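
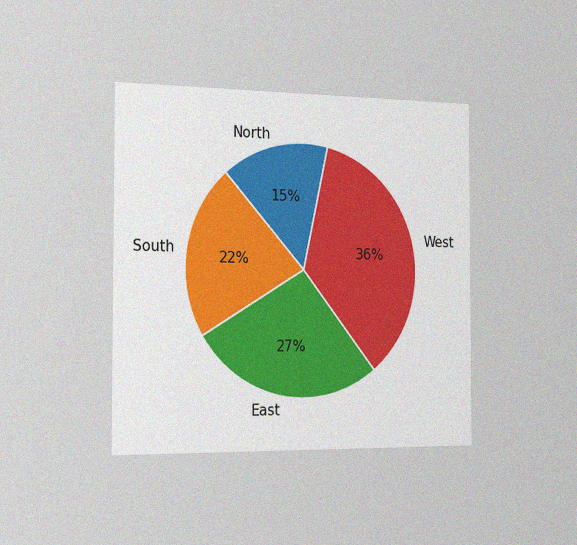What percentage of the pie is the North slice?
The chart is viewed slightly from the left, with some photo noise. The North slice takes up 15% of the pie.

15%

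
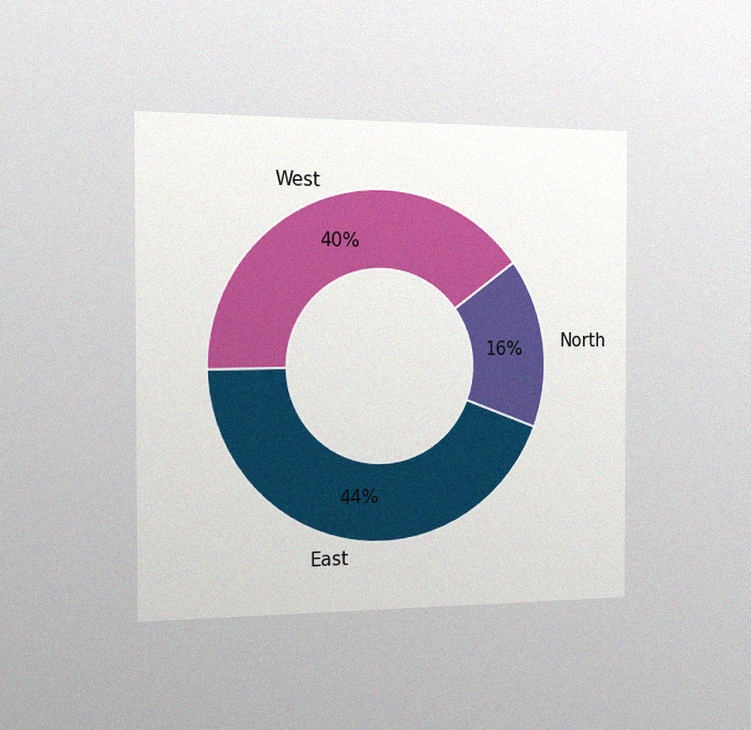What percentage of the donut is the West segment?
The chart is viewed slightly from the left, with some photo noise. The West segment takes up 40% of the ring.

40%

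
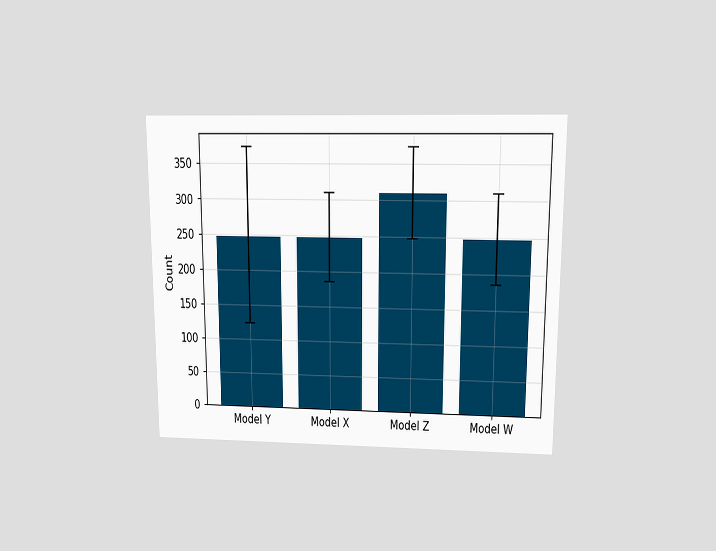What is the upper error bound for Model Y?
The chart is viewed slightly from above. The Model Y bar's upper whisker reaches 372.

372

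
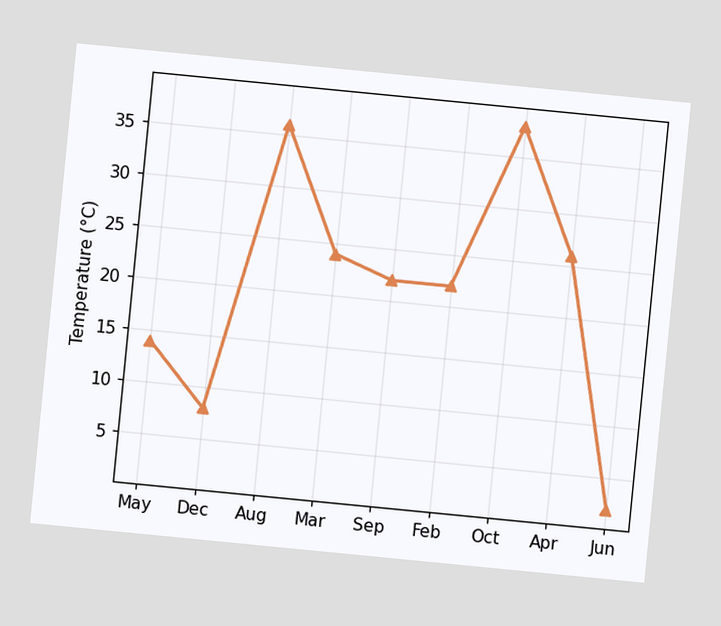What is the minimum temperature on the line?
2°C

The chart is tilted about 6° clockwise. The lowest point is at Jun, and reading across to the y-axis gives 2°C.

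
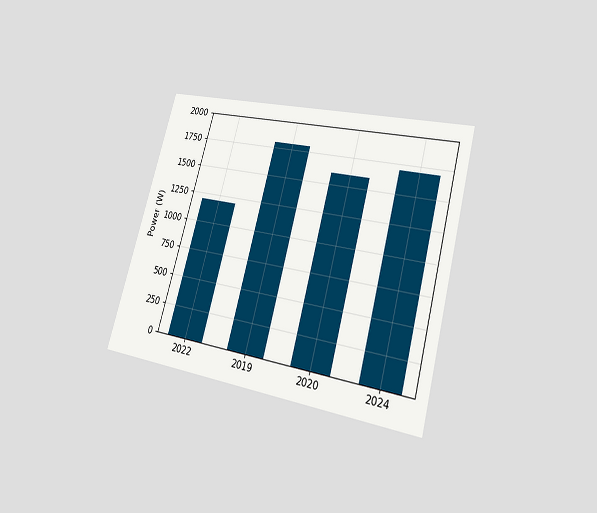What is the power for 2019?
1800W

The chart is tilted about 15° clockwise and viewed at a slight angle. Reading along the chart's y-axis, the 2019 bar reaches 1800W.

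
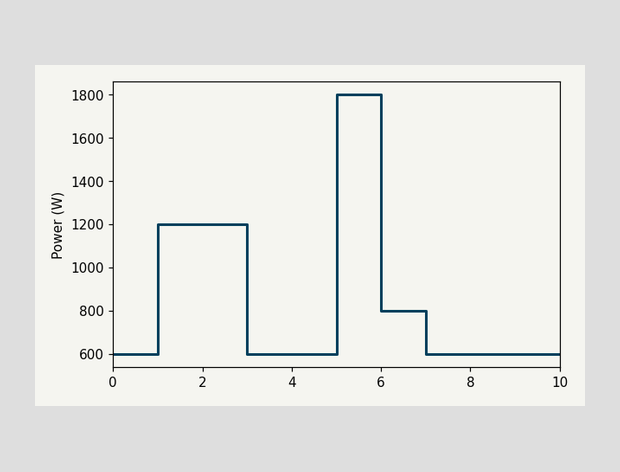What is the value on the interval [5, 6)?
On [5, 6) the step sits at 1800W.

1800W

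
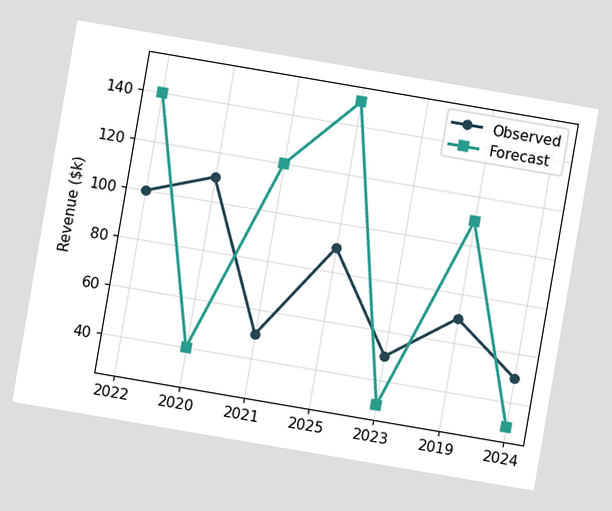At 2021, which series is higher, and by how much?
Forecast, by $70k

The chart is tilted about 10° clockwise. At 2021, Forecast sits above the other line by $70k.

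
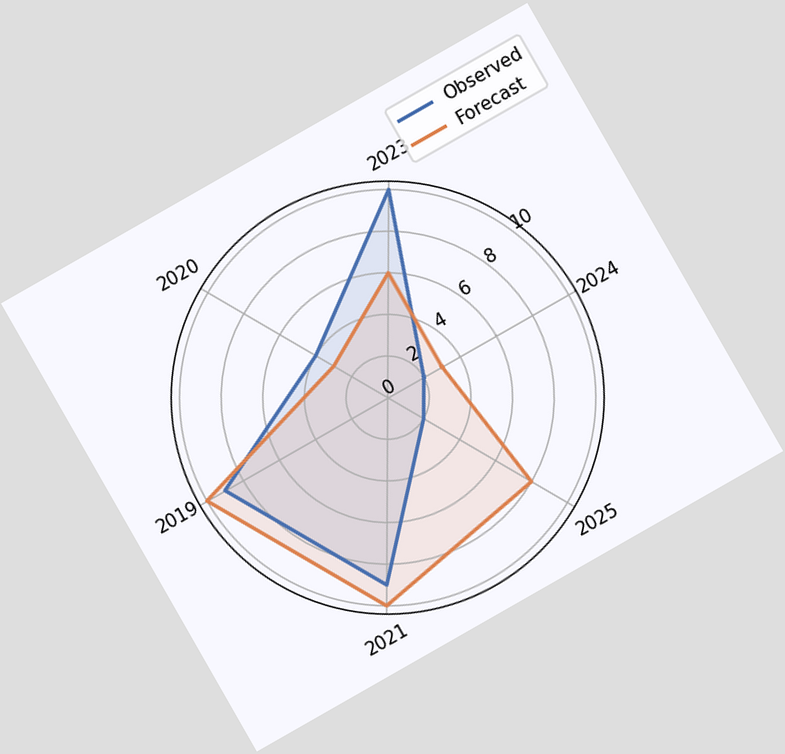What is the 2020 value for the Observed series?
The chart is tilted about 30° counter-clockwise. On the 2020 axis, Observed reaches 4.

4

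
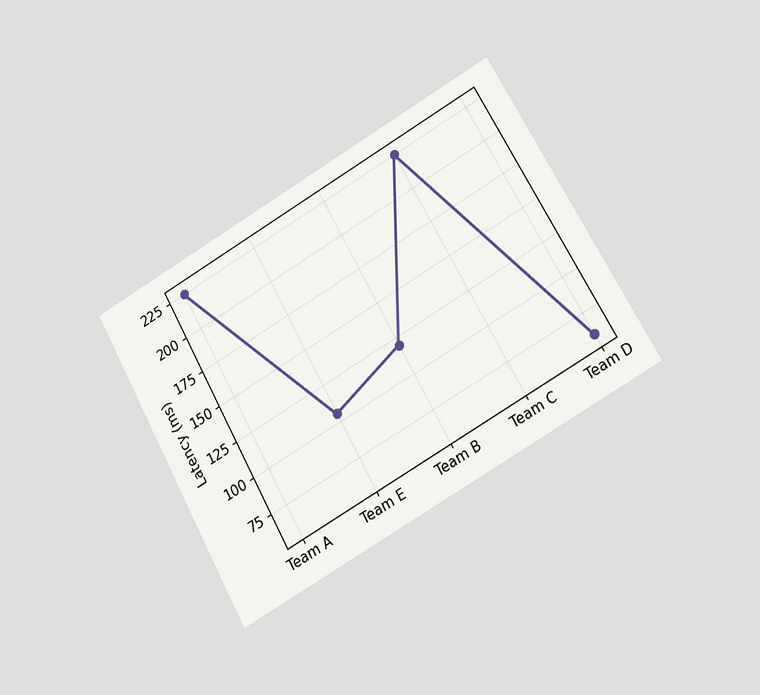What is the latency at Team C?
225ms

The chart is tilted about 29° counter-clockwise and viewed at a slight angle. At Team C, the line is at 225ms.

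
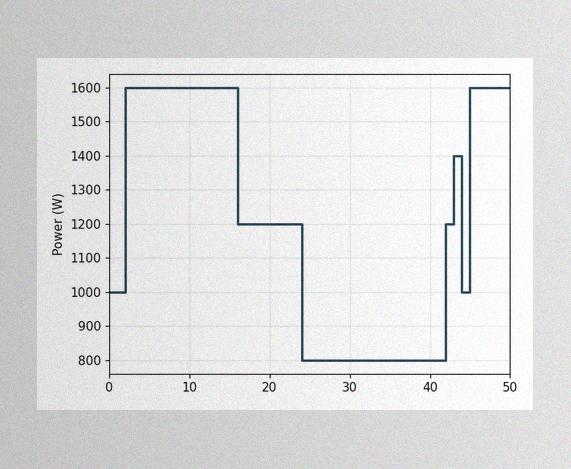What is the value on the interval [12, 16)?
1600W

The image has some photo noise and uneven lighting. On [12, 16) the step sits at 1600W.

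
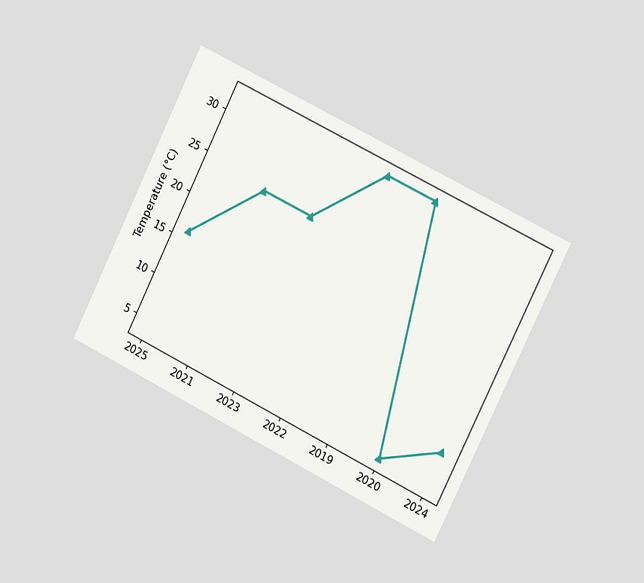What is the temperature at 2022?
32°C

The chart is tilted about 26° clockwise and viewed slightly from the right. At 2022, the line is at 32°C.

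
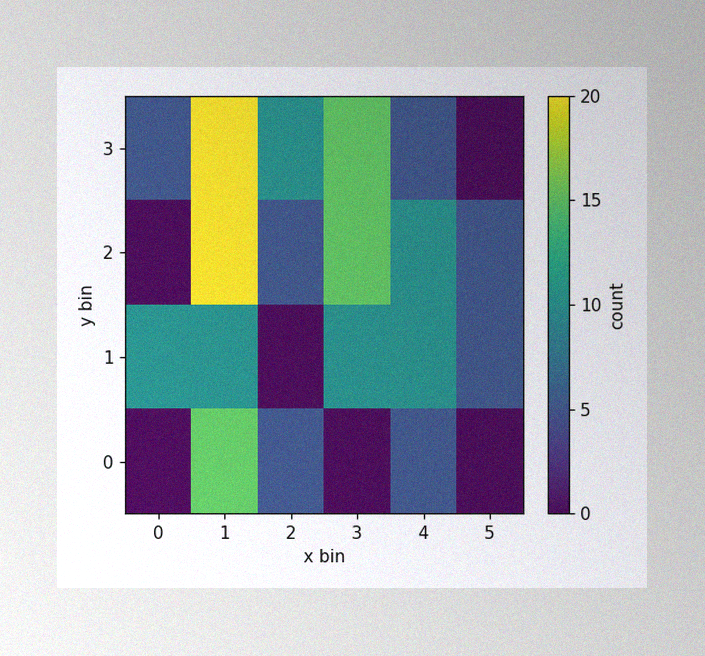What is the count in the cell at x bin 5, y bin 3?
0

The image has some photo noise and uneven lighting. Matching the cell (5, 3) against the colorbar gives 0.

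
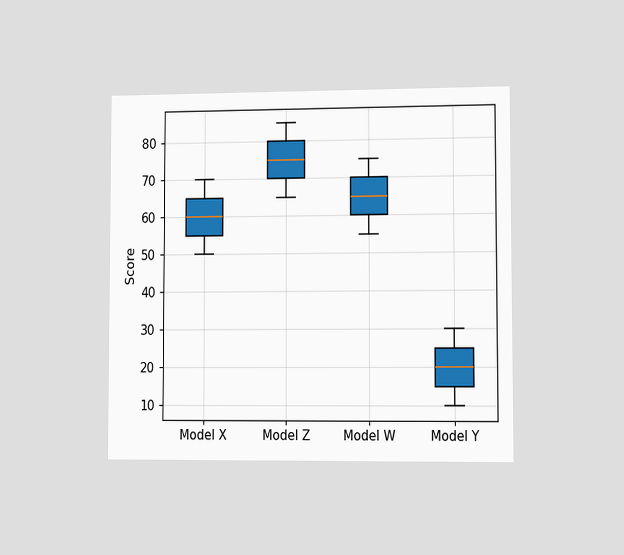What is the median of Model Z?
75

The chart is viewed slightly from the right. The median line in the Model Z box sits at 75.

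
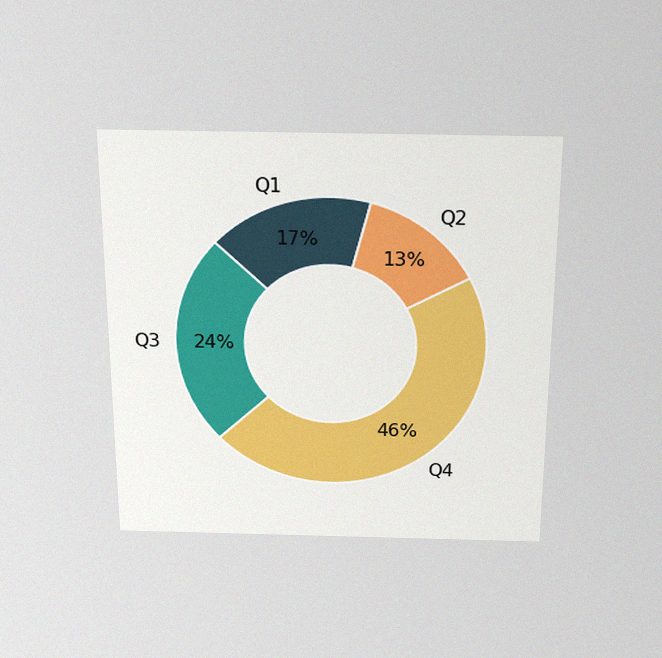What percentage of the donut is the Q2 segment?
The chart is viewed slightly from above, with some photo noise. The Q2 segment takes up 13% of the ring.

13%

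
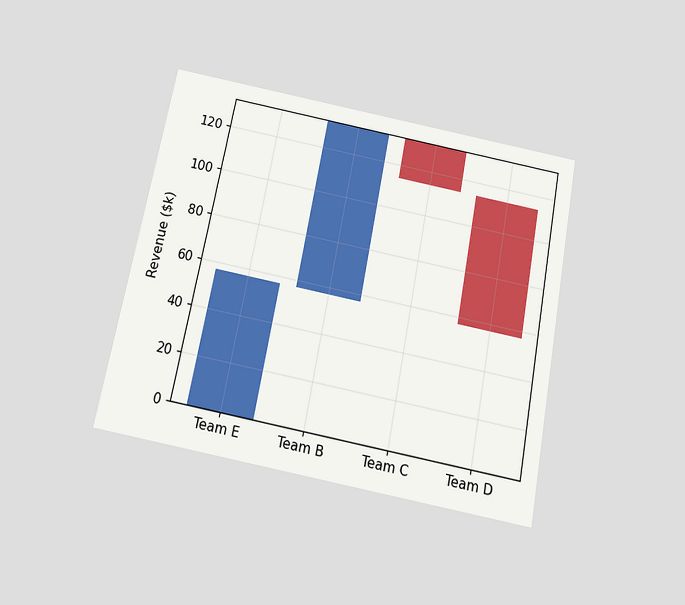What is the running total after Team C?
$114k

The chart is tilted about 11° clockwise and viewed slightly from below. After Team C the running total reaches $114k.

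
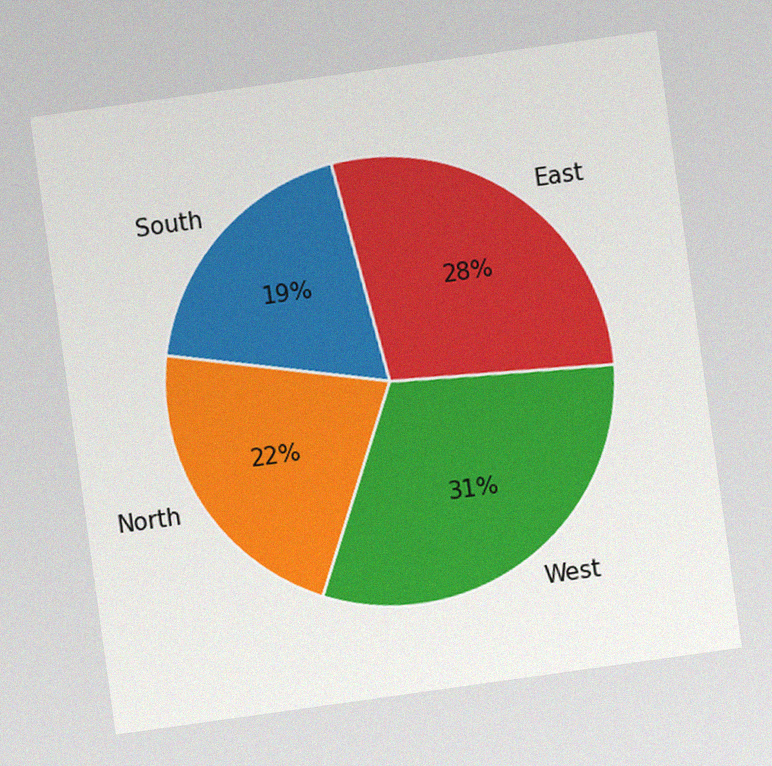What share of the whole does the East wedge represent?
28%

The chart is tilted about 8° counter-clockwise, with some photo noise. The East slice takes up 28% of the pie.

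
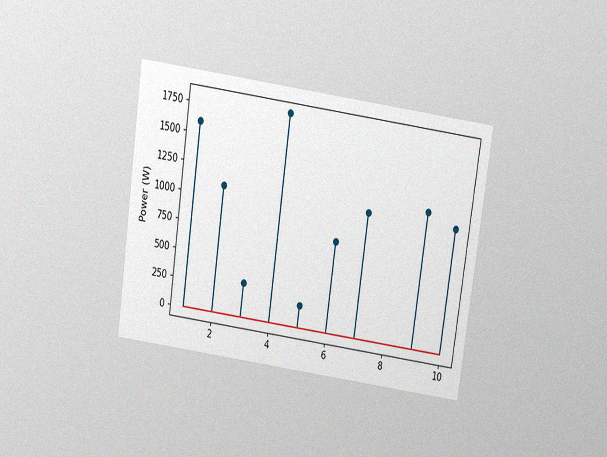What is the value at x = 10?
1100W

The chart is tilted about 8° clockwise and viewed slightly from above, with some photo noise. The stem at x=10 reaches 1100W.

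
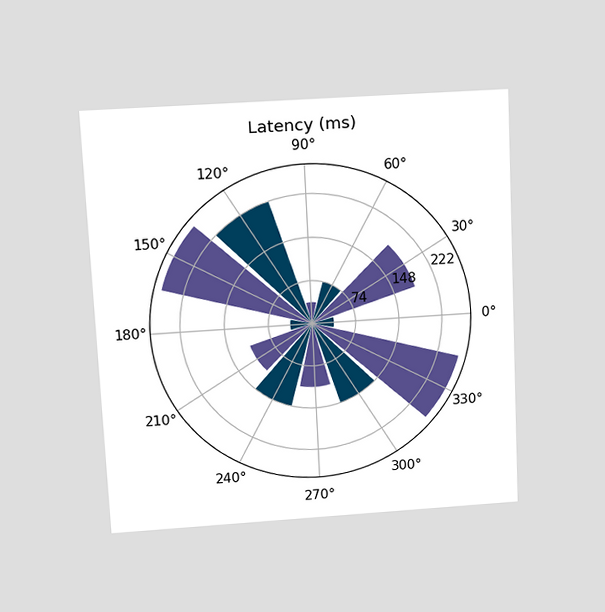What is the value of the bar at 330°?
259ms

The chart is tilted about 3° counter-clockwise and viewed slightly from above. The bar at 330° reaches 259ms on the radial axis.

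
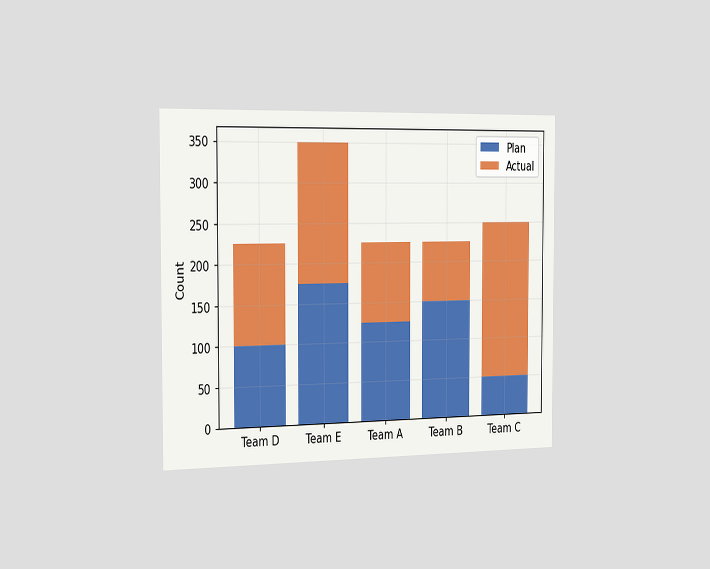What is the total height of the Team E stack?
The chart is viewed slightly from the left. The Team E stack's top reaches 350 on the y-axis.

350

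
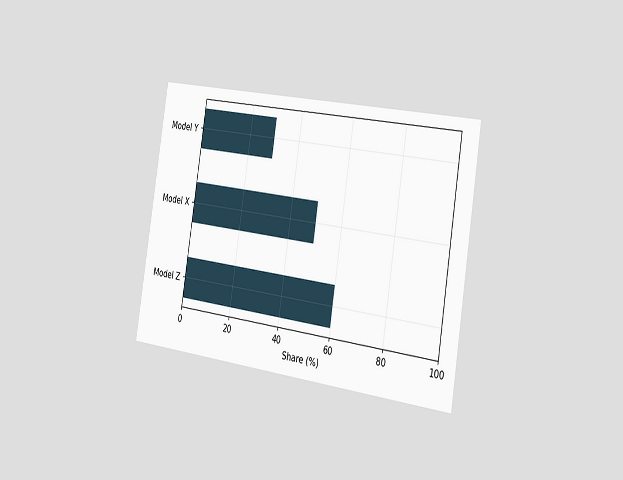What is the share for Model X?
50%

The chart is tilted about 9° clockwise and viewed slightly from the right. Reading along the chart's x-axis, the Model X bar reaches 50%.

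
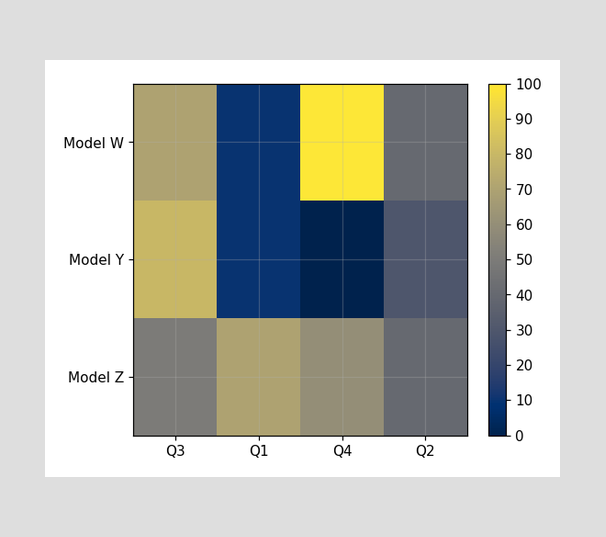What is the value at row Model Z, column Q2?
Matching cell (Model Z, Q2) against the colorbar gives 40.

40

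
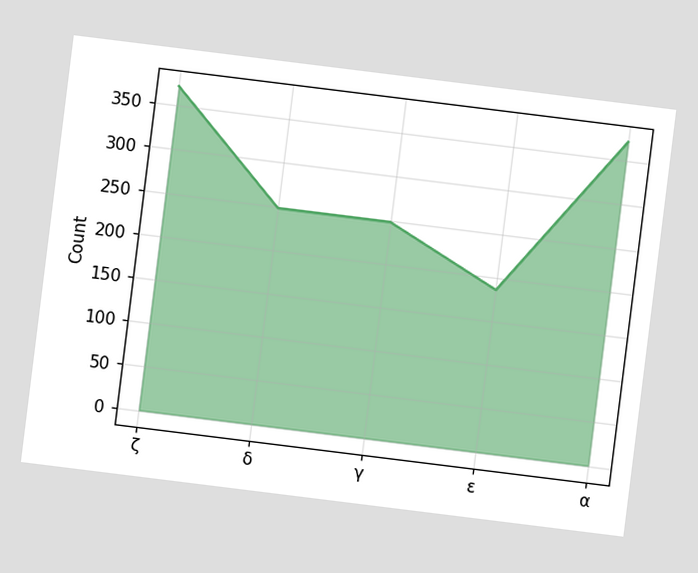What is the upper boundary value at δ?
248

The chart is tilted about 7° clockwise. At δ the upper boundary is at 248.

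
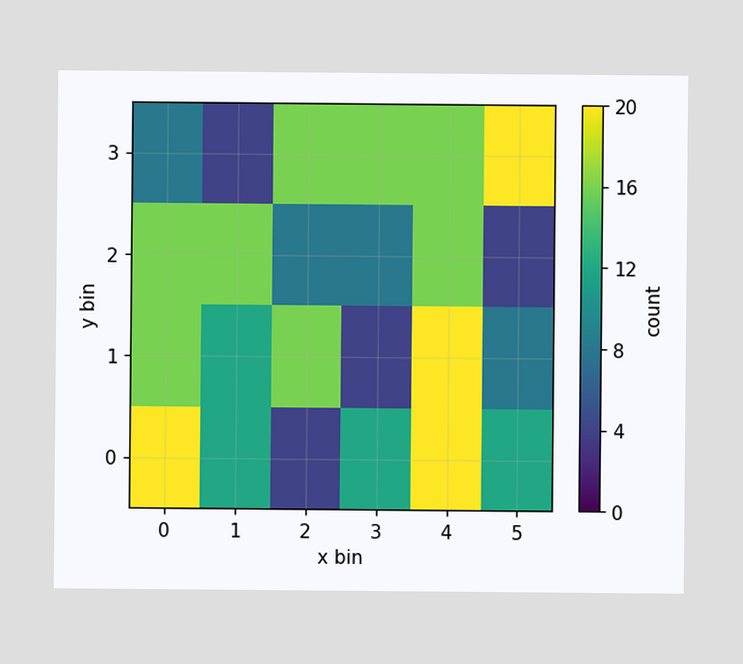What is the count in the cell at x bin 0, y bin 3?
Matching the cell (0, 3) against the colorbar gives 8.

8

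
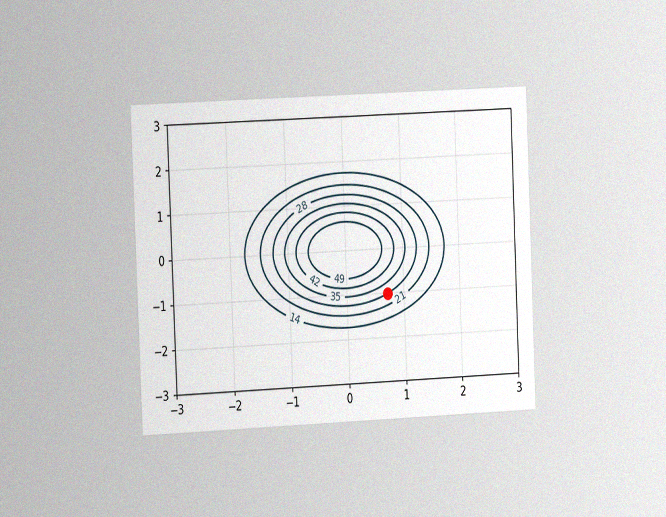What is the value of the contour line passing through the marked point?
28

The chart is tilted about 2° counter-clockwise and viewed slightly from the left, with some photo noise. The marked point sits on the contour labelled 28.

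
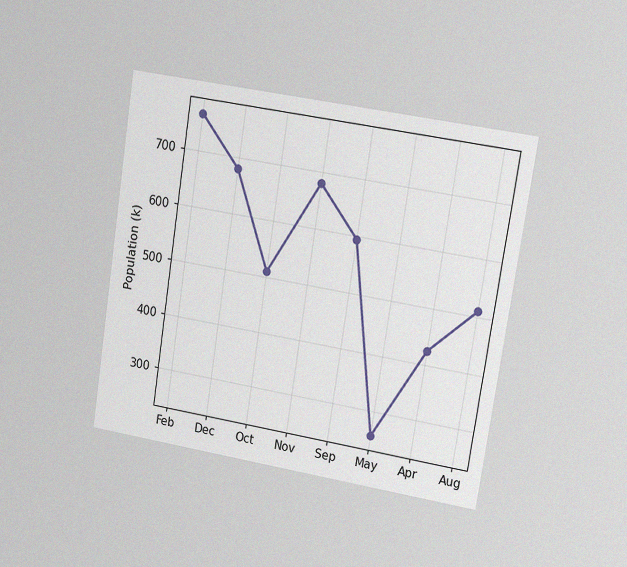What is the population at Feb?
765k

The chart is tilted about 9° clockwise and viewed at a slight angle, with some photo noise. At Feb, the line is at 765k.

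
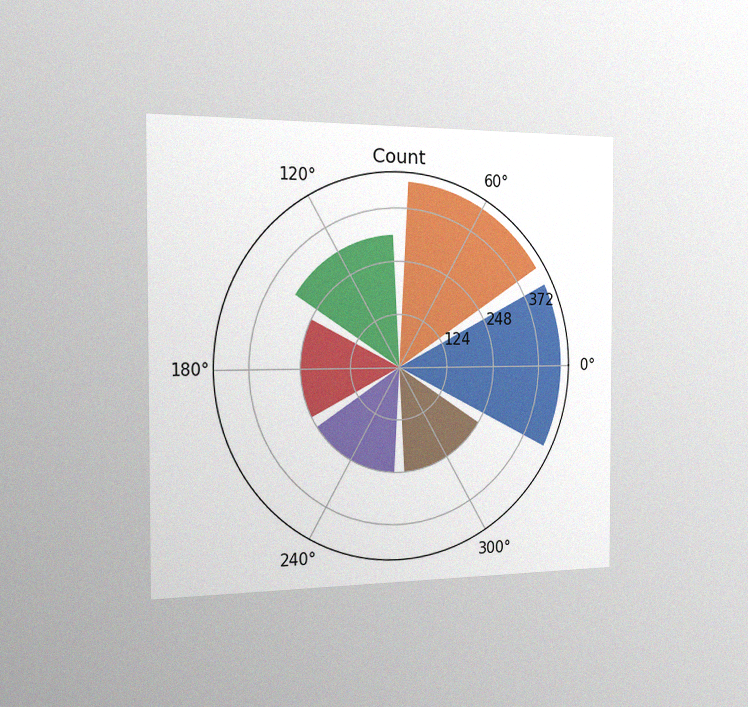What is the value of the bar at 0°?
The chart is viewed slightly from the left, with some photo noise. The bar at 0° reaches 434 on the radial axis.

434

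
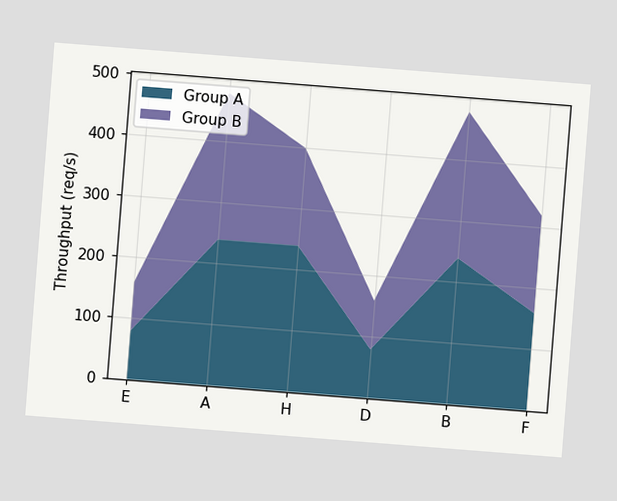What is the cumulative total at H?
400req/s

The chart is tilted about 4° clockwise. The stacked total at H reaches 400req/s.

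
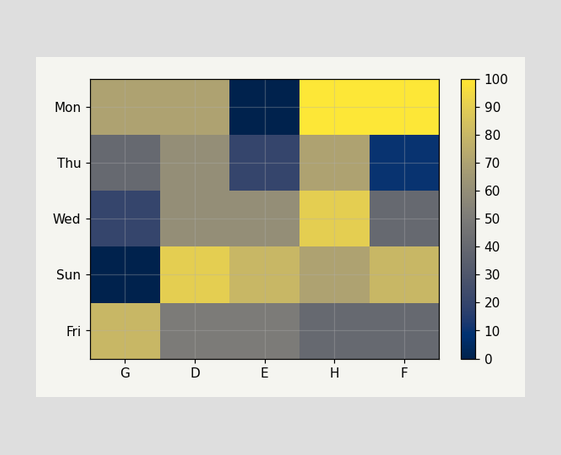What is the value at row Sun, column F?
Matching cell (Sun, F) against the colorbar gives 80.

80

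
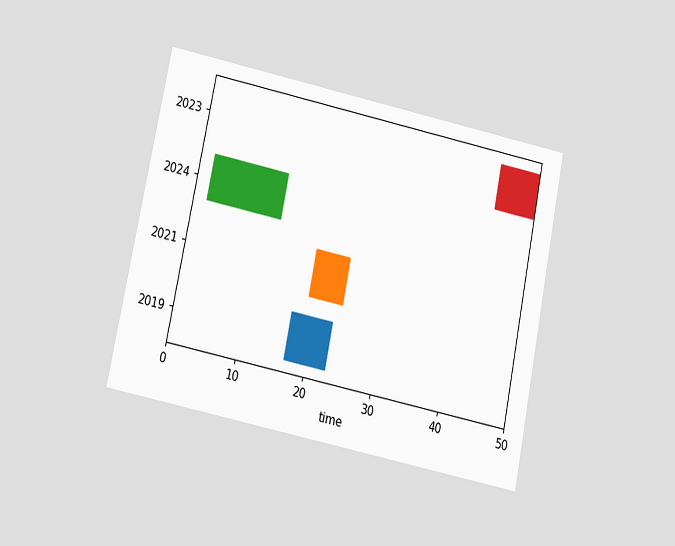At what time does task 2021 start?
The chart is tilted about 12° clockwise and viewed at a slight angle. The 2021 bar begins at t=19.

19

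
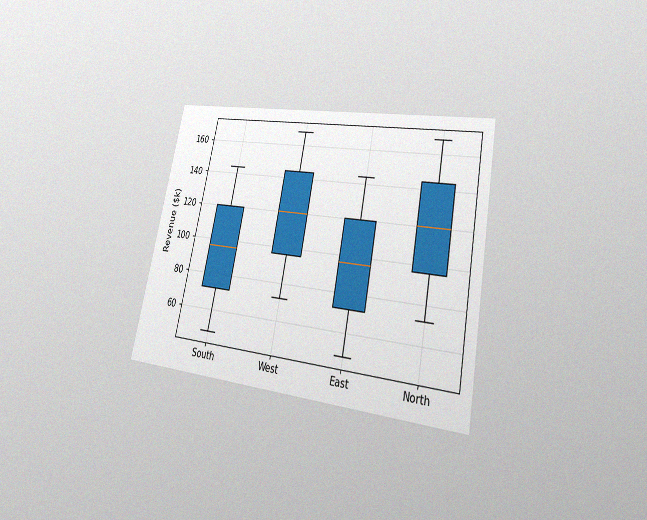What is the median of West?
$120k

The chart is tilted about 11° clockwise and viewed at a slight angle, with some photo noise. The median line in the West box sits at $120k.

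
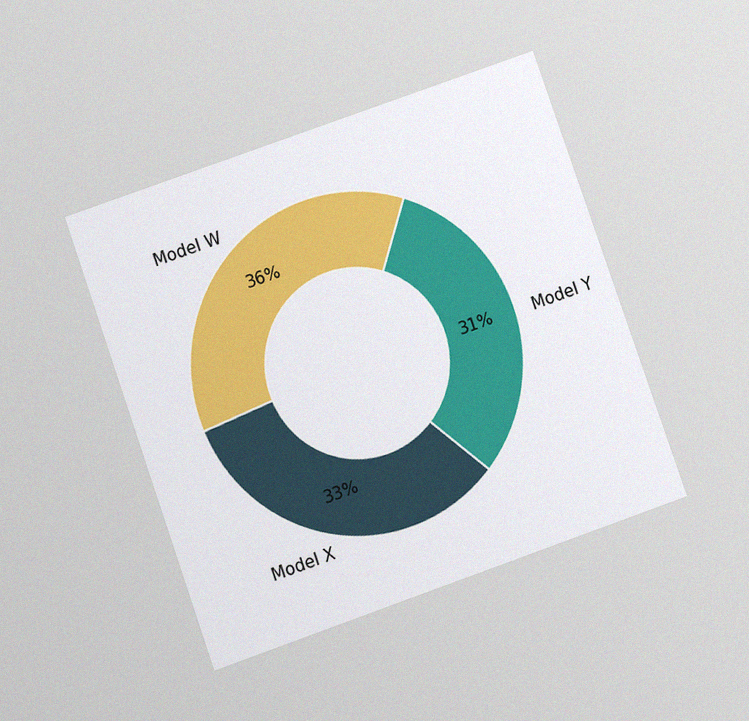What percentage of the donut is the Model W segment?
36%

The chart is tilted about 19° counter-clockwise and viewed slightly from below, with some photo noise. The Model W segment takes up 36% of the ring.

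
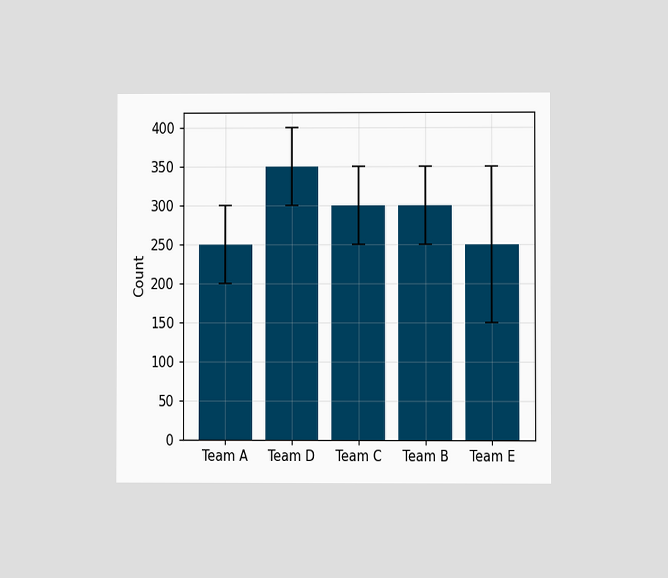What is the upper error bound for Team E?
350

The chart is viewed at a slight angle. The Team E bar's upper whisker reaches 350.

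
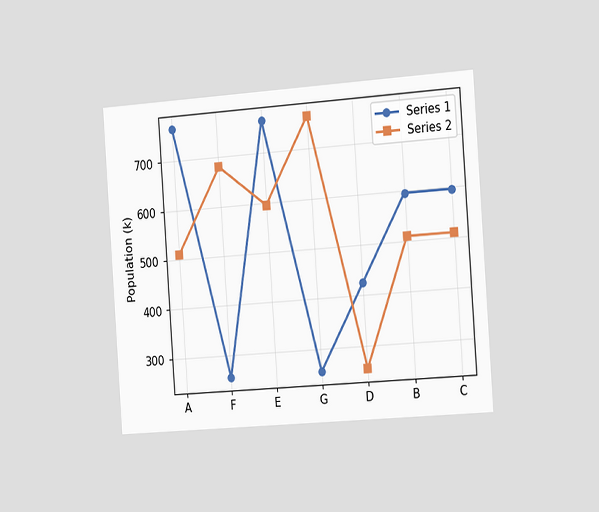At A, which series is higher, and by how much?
The chart is tilted about 4° counter-clockwise and viewed slightly from the right. At A, Series 1 sits above the other line by 255k.

Series 1, by 255k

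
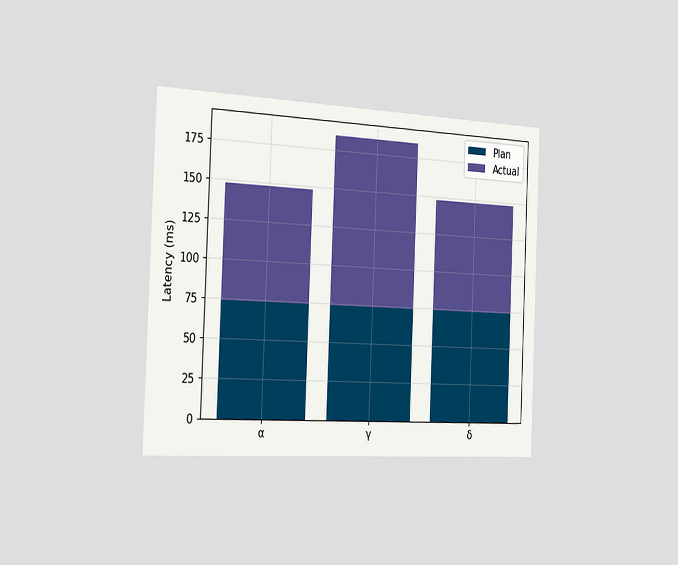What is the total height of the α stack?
148ms

The chart is tilted about 2° clockwise and viewed slightly from the left. The α stack's top reaches 148ms on the y-axis.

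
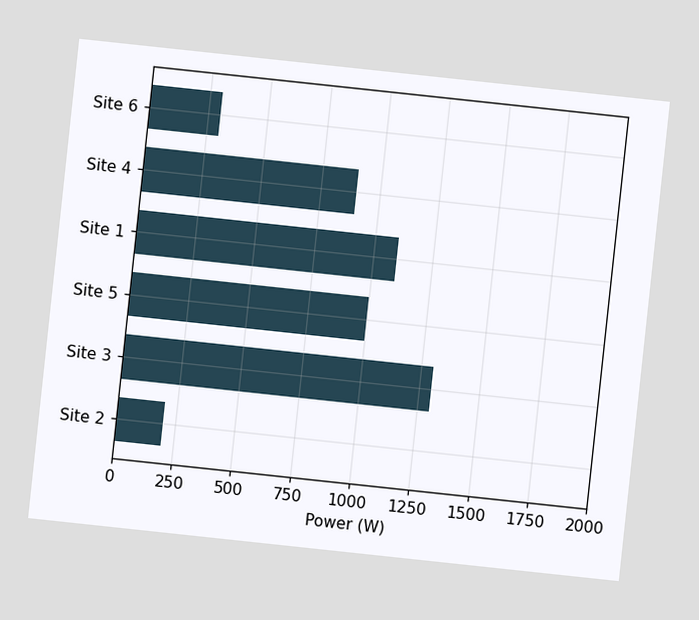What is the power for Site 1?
The chart is tilted about 6° clockwise. Reading along the chart's x-axis, the Site 1 bar reaches 1100W.

1100W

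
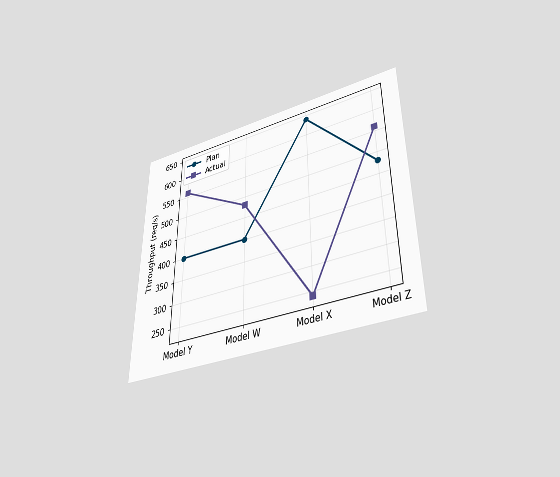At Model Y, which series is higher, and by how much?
Actual, by 160req/s

The chart is viewed slightly from below. At Model Y, Actual sits above the other line by 160req/s.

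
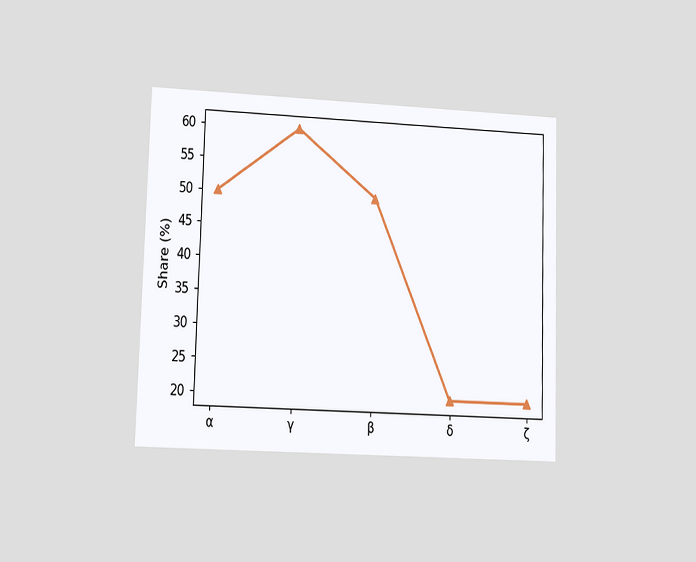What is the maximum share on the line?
The chart is viewed at a slight angle. The highest point is at γ, and reading across to the y-axis gives 60%.

60%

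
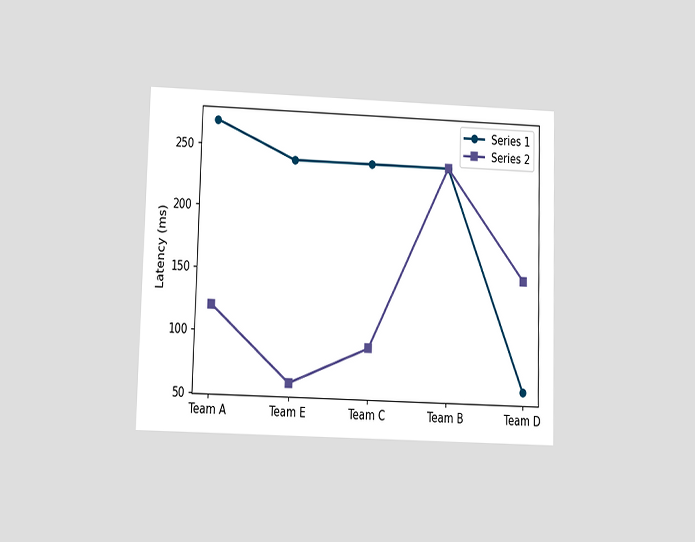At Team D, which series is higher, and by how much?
Series 2, by 90ms

The chart is viewed at a slight angle. At Team D, Series 2 sits above the other line by 90ms.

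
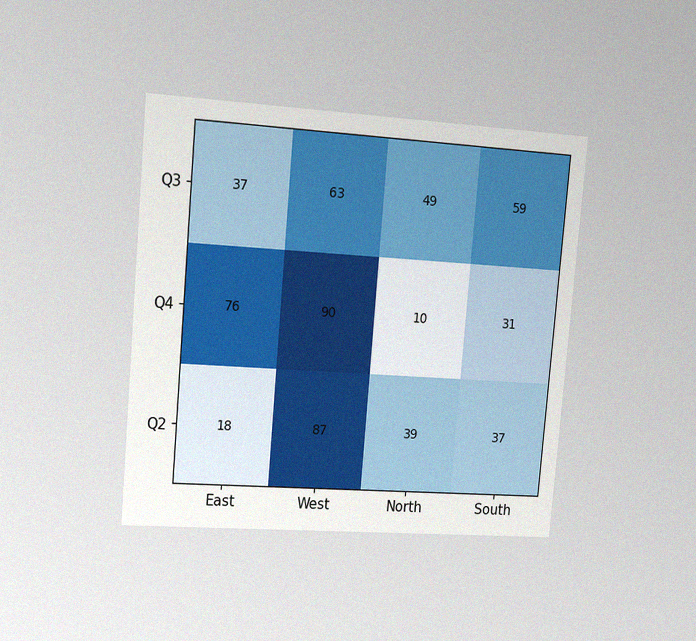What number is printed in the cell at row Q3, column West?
The chart is tilted about 5° clockwise and viewed slightly from the left, with some photo noise. The (Q3, West) cell reads 63.

63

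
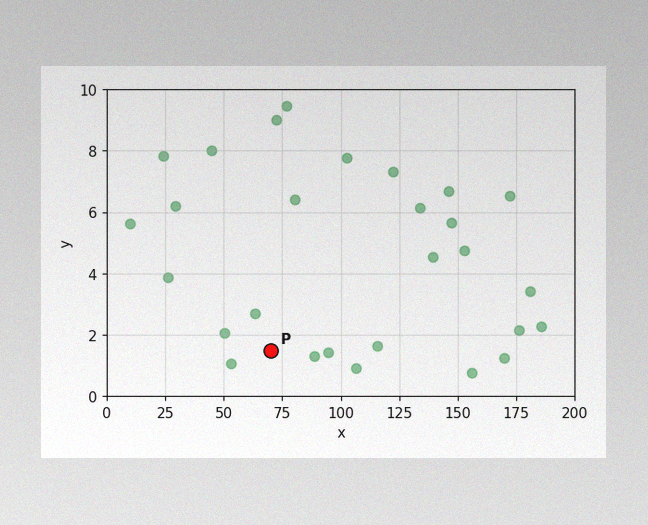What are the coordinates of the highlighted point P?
(70, 1.5)

The image has some photo noise and uneven lighting. Following the gridlines from P to each axis, P sits at (70, 1.5).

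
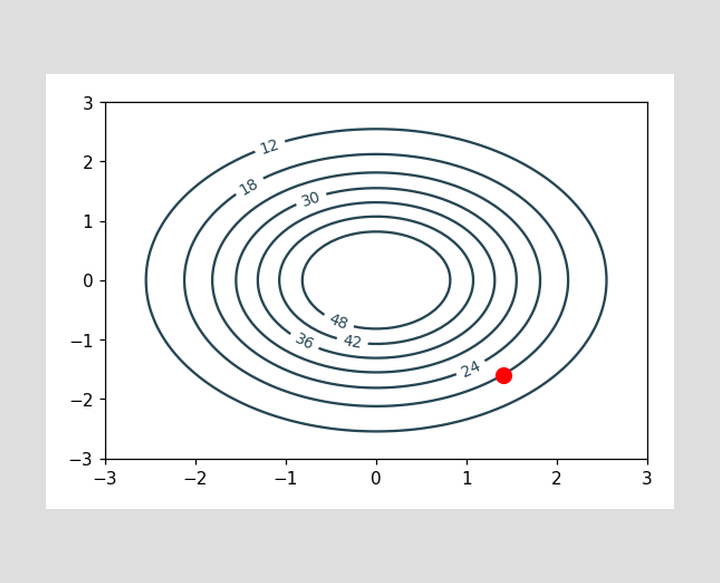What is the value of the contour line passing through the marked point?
18

The marked point sits on the contour labelled 18.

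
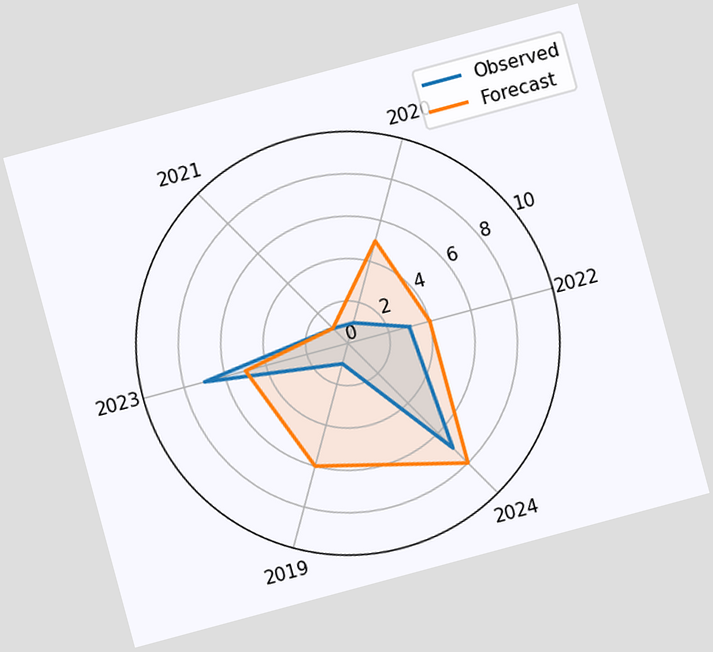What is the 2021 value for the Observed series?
1

The chart is tilted about 15° counter-clockwise. On the 2021 axis, Observed reaches 1.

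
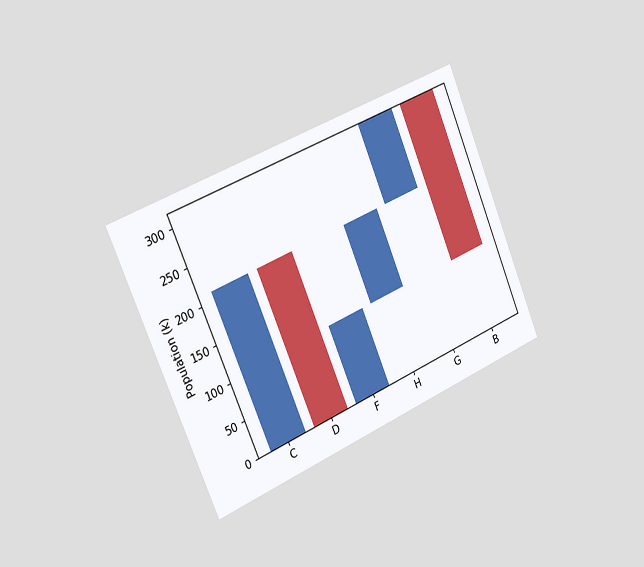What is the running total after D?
The chart is tilted about 23° counter-clockwise and viewed slightly from the left. After D the running total reaches 0k.

0k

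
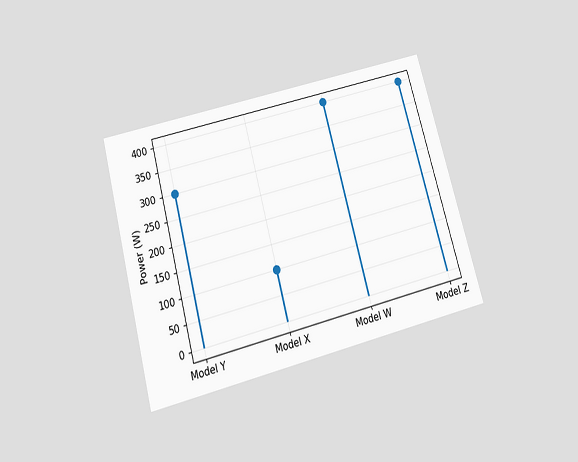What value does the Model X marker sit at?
The chart is tilted about 15° counter-clockwise and viewed slightly from below. The Model X marker sits at 100W.

100W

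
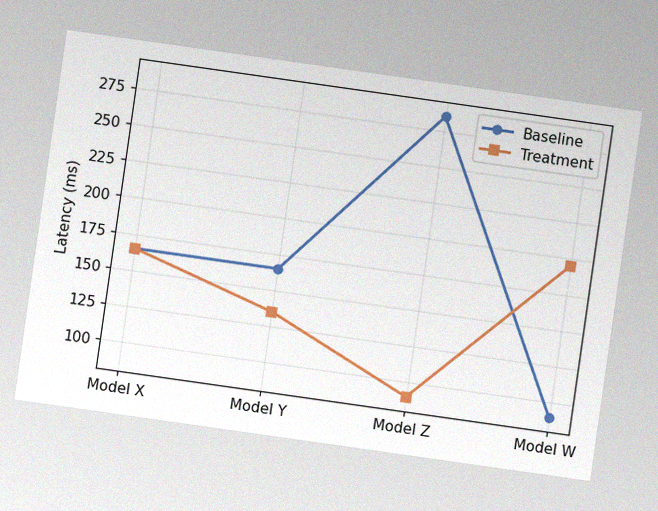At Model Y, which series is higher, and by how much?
The chart is tilted about 8° clockwise, with some photo noise. At Model Y, Baseline sits above the other line by 30ms.

Baseline, by 30ms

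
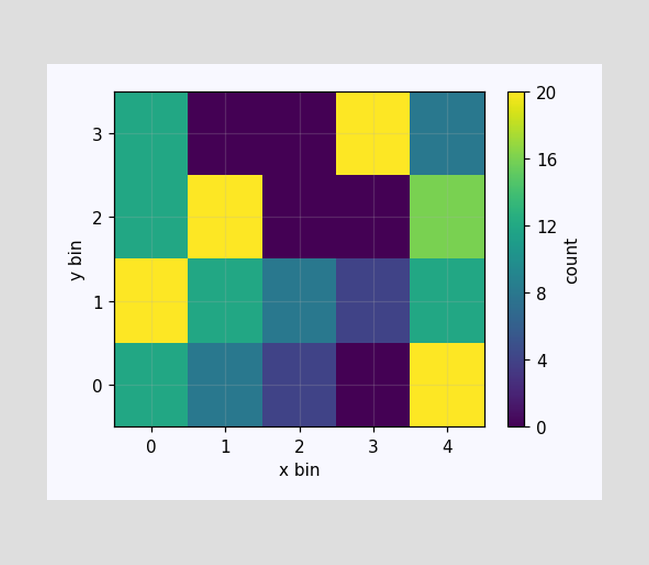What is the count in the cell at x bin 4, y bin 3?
Matching the cell (4, 3) against the colorbar gives 8.

8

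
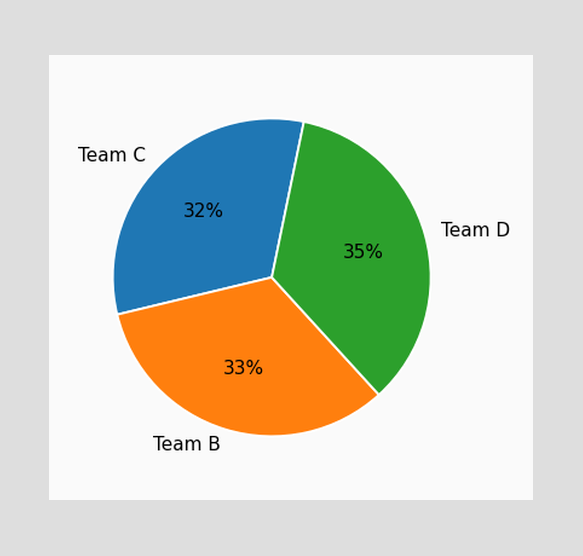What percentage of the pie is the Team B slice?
33%

The Team B slice takes up 33% of the pie.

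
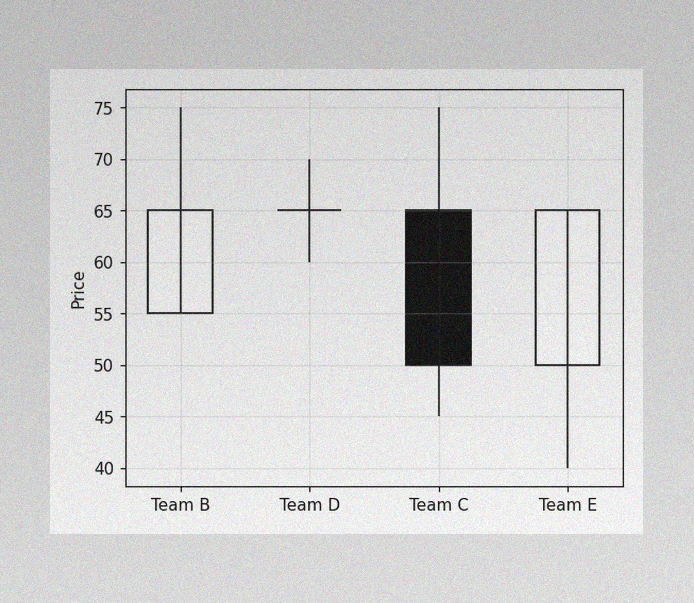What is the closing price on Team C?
The image has some photo noise and uneven lighting. The Team C candle closes at 50.

50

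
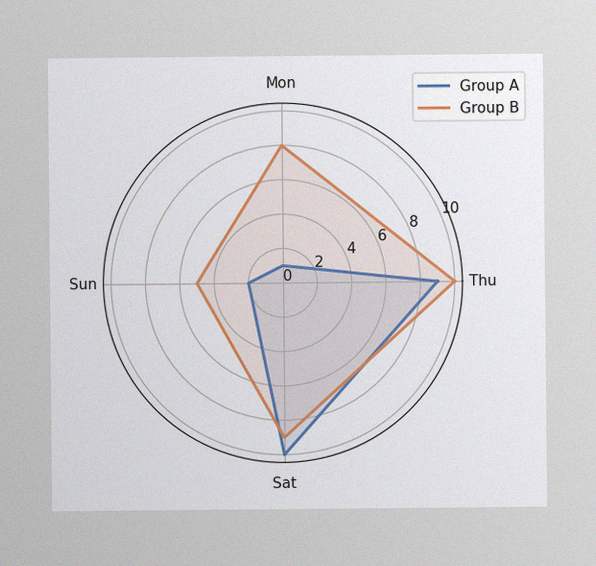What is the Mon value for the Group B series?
The image has some photo noise and uneven lighting. On the Mon axis, Group B reaches 8.

8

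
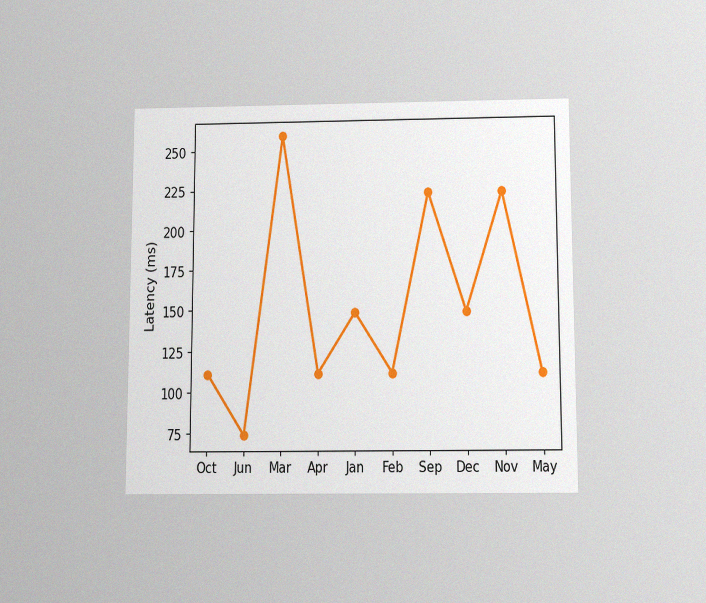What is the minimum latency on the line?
The chart is viewed slightly from below, with some photo noise. The lowest point is at Jun, and reading across to the y-axis gives 74ms.

74ms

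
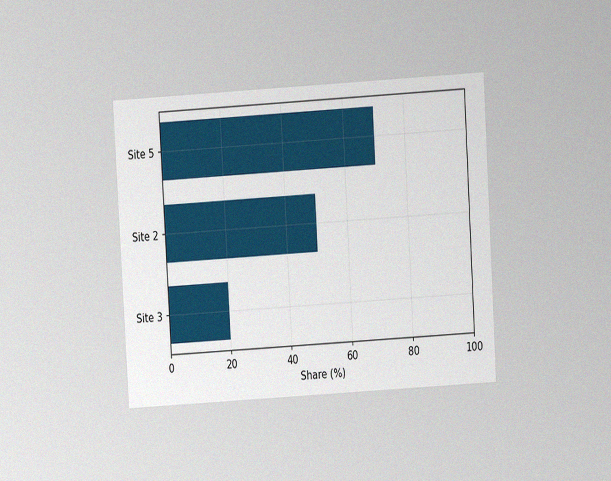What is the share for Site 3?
20%

The chart is tilted about 3° counter-clockwise and viewed at a slight angle, with some photo noise. Reading along the chart's x-axis, the Site 3 bar reaches 20%.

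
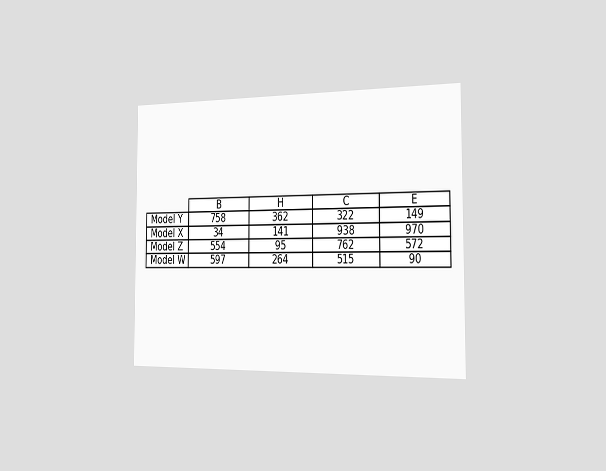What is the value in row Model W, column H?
264

The chart is viewed slightly from the right. The (Model W, H) cell reads 264.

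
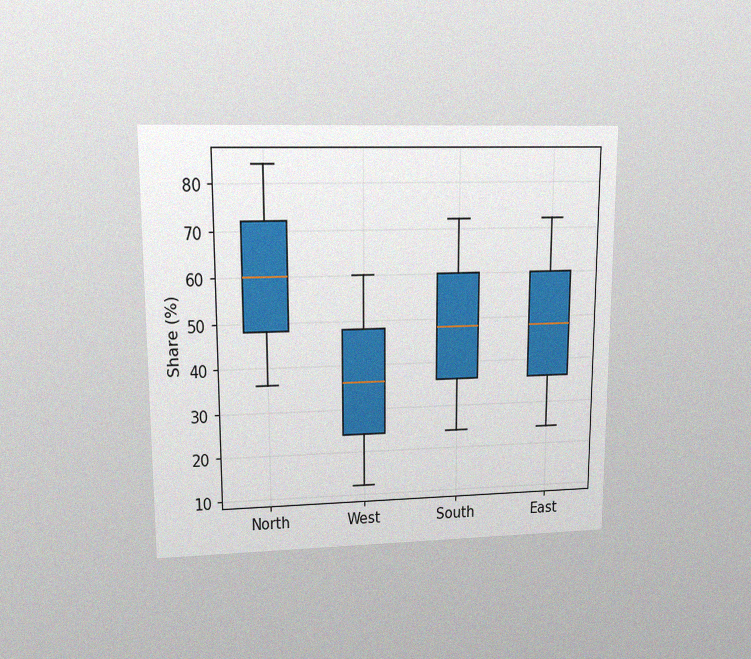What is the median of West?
36%

The chart is viewed at a slight angle, with some photo noise. The median line in the West box sits at 36%.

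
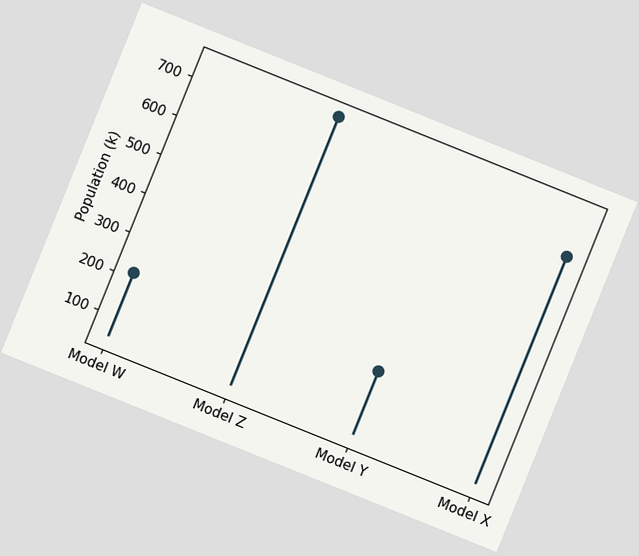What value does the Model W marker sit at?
The chart is tilted about 22° clockwise. The Model W marker sits at 212k.

212k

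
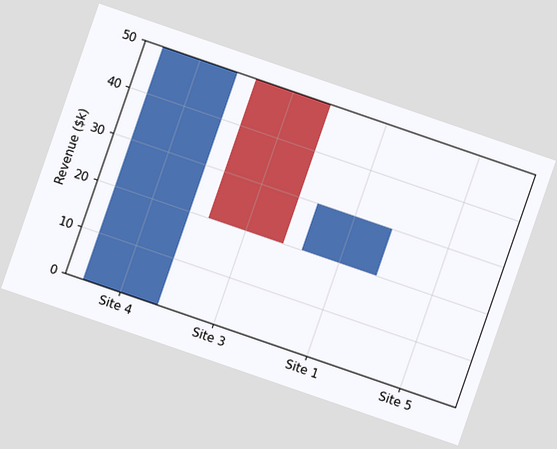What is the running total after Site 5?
$30k

The chart is tilted about 19° clockwise. After Site 5 the running total reaches $30k.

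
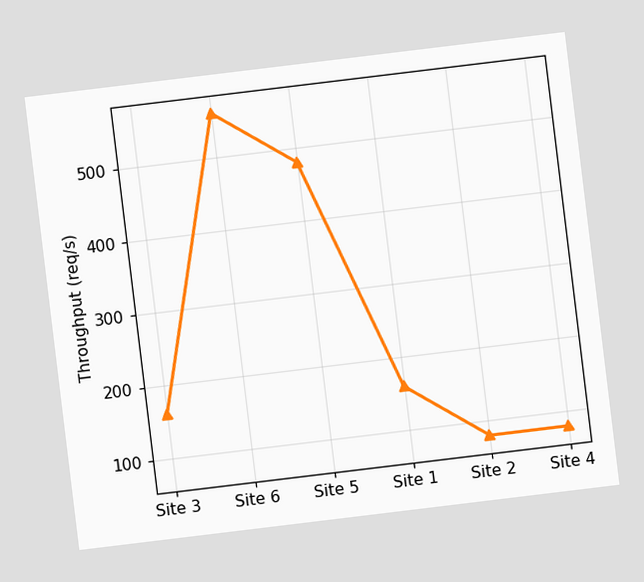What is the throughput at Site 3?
160req/s

The chart is tilted about 7° counter-clockwise. At Site 3, the line is at 160req/s.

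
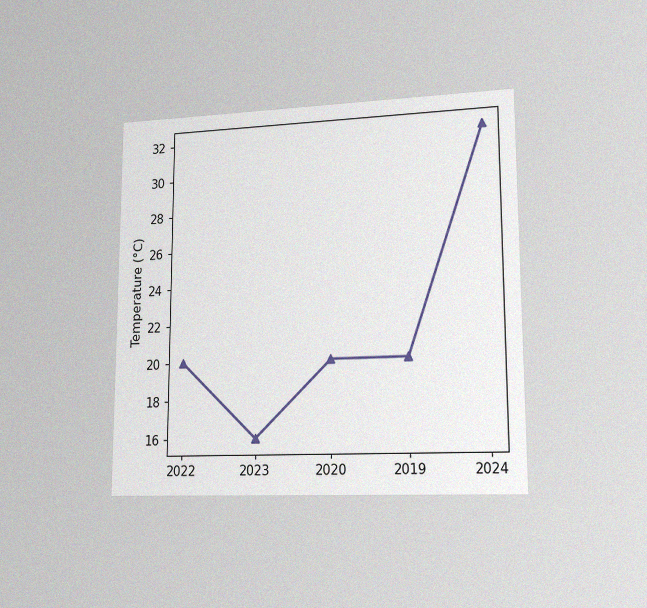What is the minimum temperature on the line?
The chart is viewed slightly from the right, with some photo noise. The lowest point is at 2023, and reading across to the y-axis gives 16°C.

16°C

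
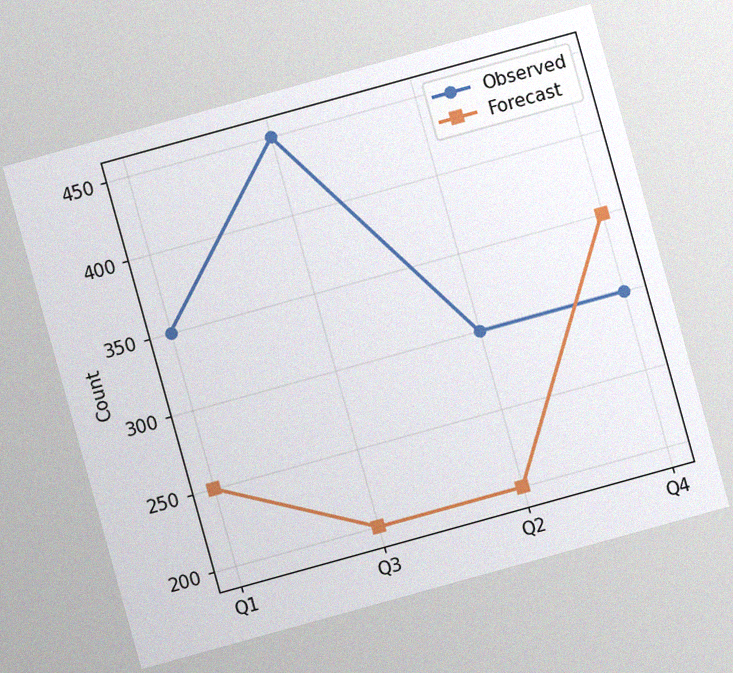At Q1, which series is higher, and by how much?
The chart is tilted about 15° counter-clockwise, with some photo noise. At Q1, Observed sits above the other line by 100.

Observed, by 100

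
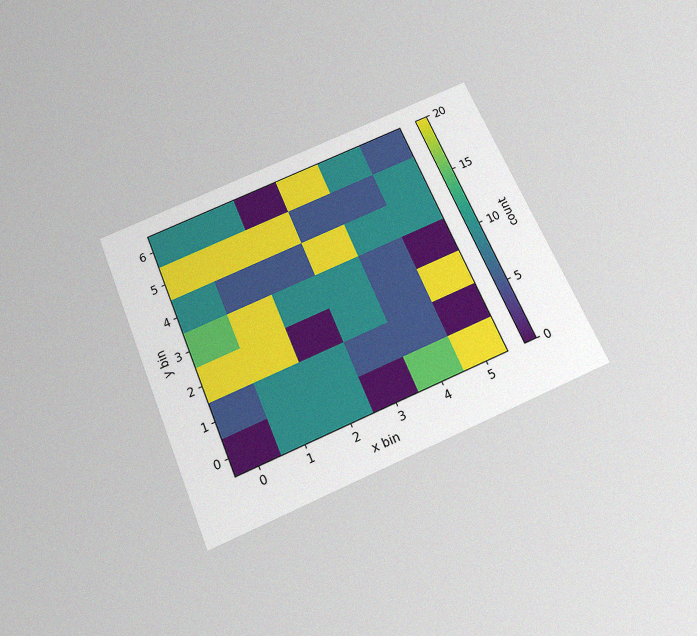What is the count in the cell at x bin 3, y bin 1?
5

The chart is tilted about 23° counter-clockwise and viewed slightly from below, with some photo noise. Matching the cell (3, 1) against the colorbar gives 5.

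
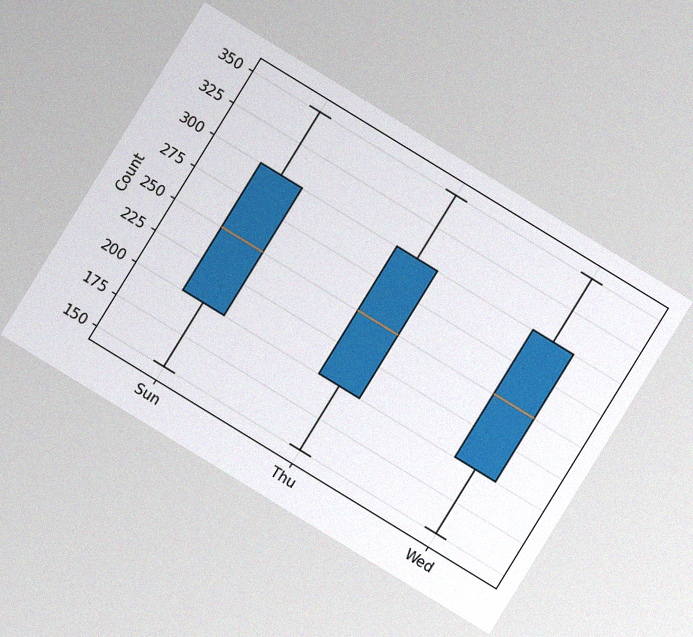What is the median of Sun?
250

The chart is tilted about 32° clockwise, with some photo noise. The median line in the Sun box sits at 250.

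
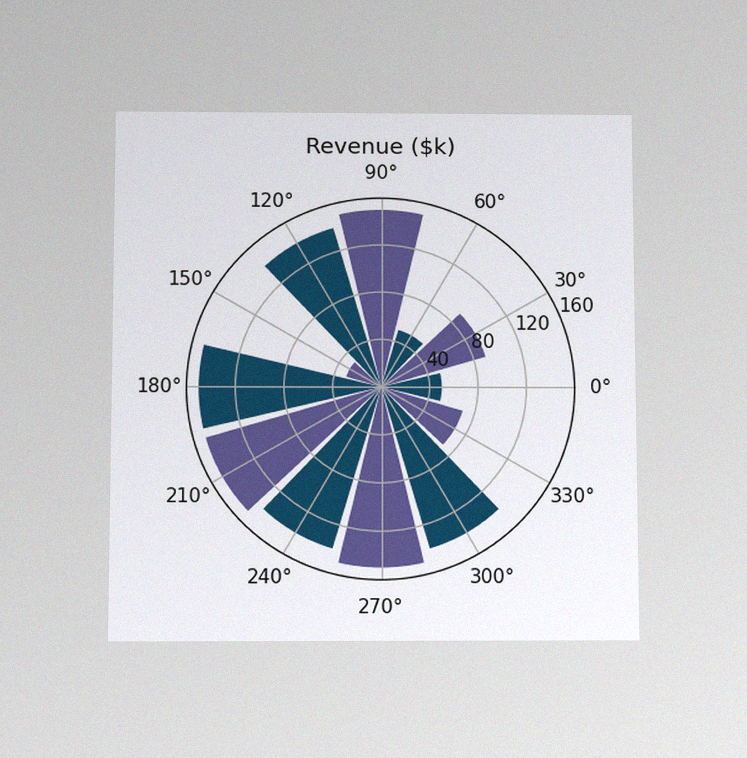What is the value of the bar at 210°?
The chart is viewed slightly from below, with some photo noise. The bar at 210° reaches $150k on the radial axis.

$150k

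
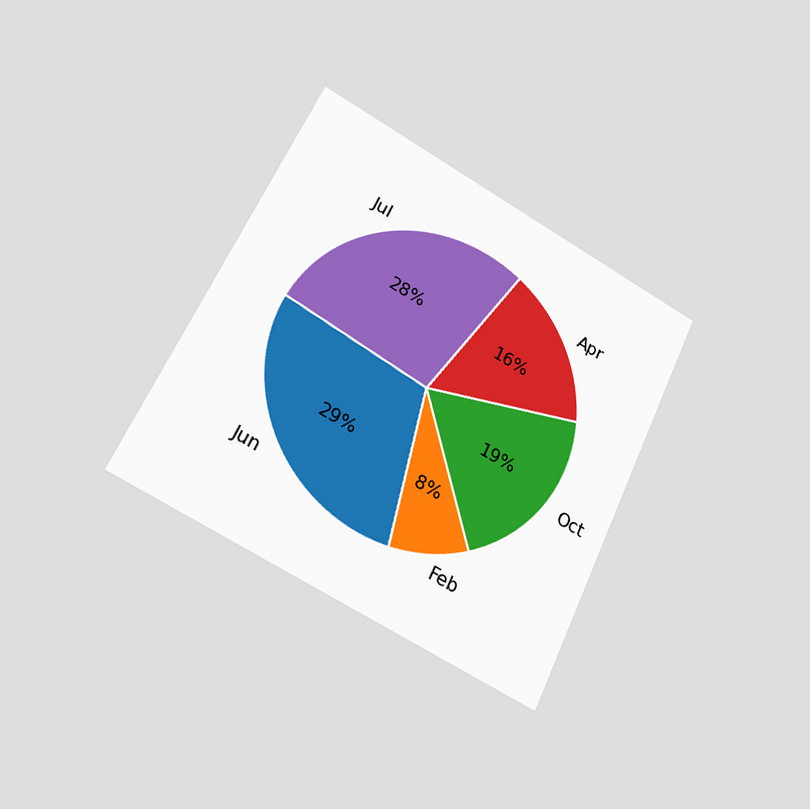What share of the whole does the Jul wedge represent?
The chart is tilted about 25° clockwise and viewed slightly from the left. The Jul slice takes up 28% of the pie.

28%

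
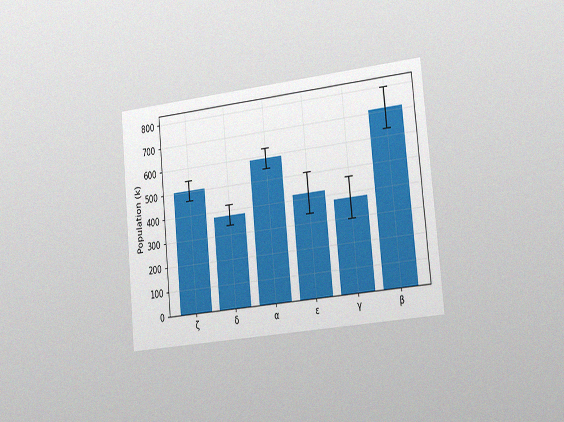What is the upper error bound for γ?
462k

The chart is tilted about 6° counter-clockwise and viewed slightly from the right, with some photo noise. The γ bar's upper whisker reaches 462k.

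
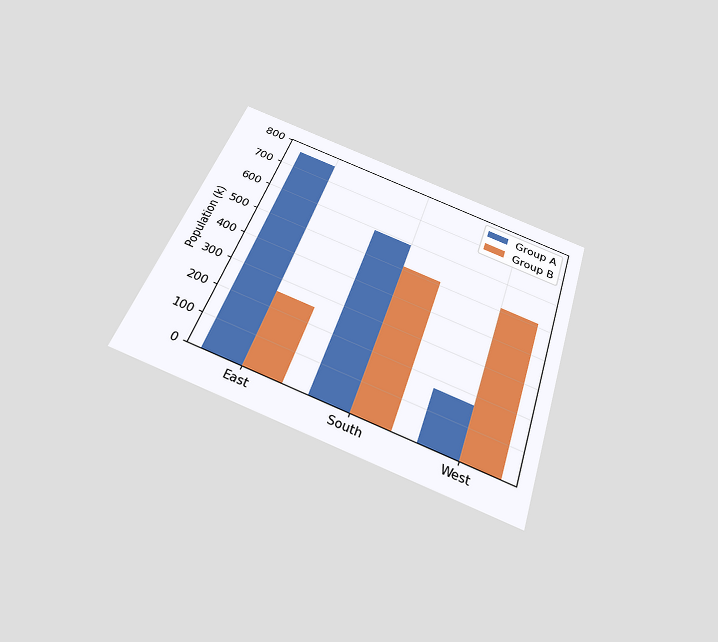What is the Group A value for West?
The chart is tilted about 19° clockwise and viewed slightly from below. The Group A bar at West reaches 170k on the y-axis.

170k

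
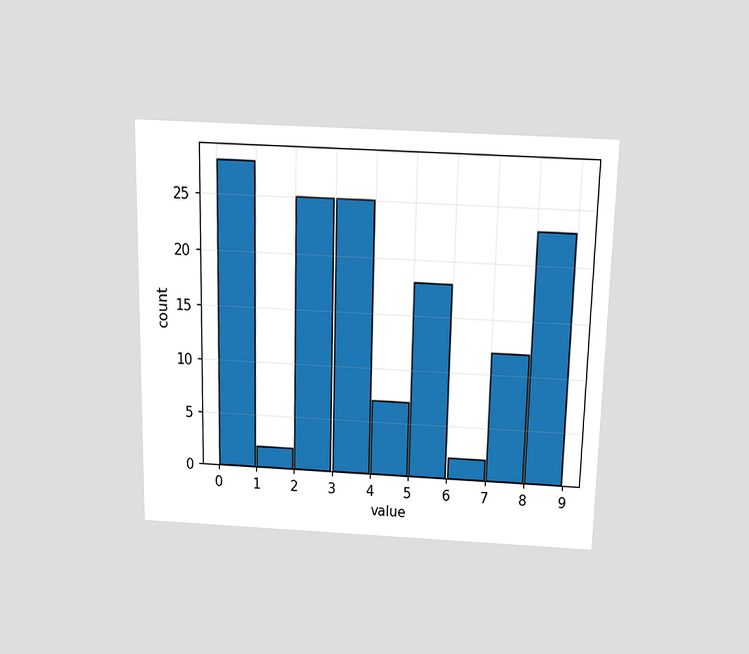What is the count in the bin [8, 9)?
The chart is viewed slightly from above. The [8, 9) bin has height 23.

23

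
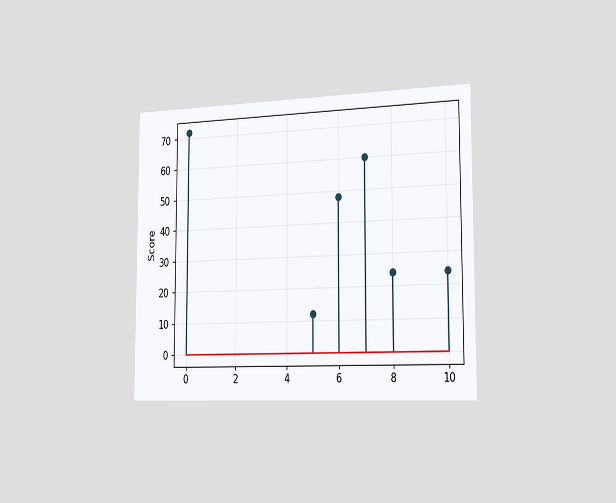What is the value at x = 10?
The chart is viewed slightly from the right. The stem at x=10 reaches 24.

24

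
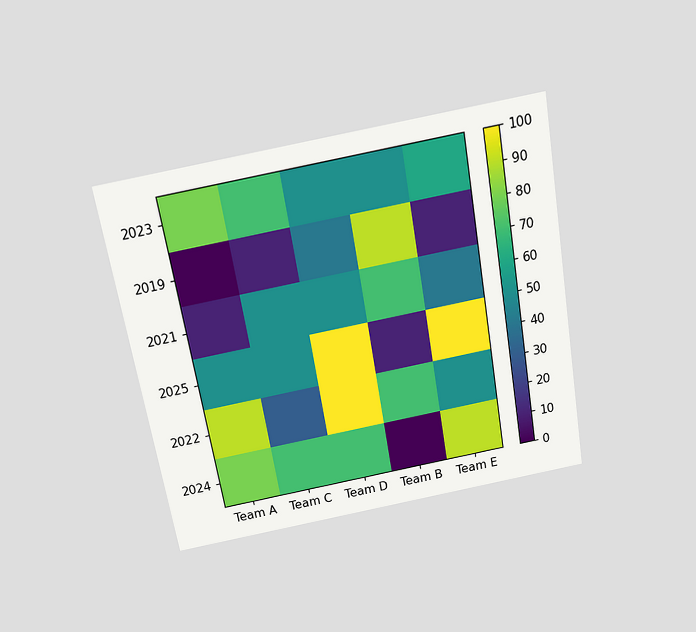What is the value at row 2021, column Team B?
70

The chart is tilted about 10° counter-clockwise and viewed slightly from above. Matching cell (2021, Team B) against the colorbar gives 70.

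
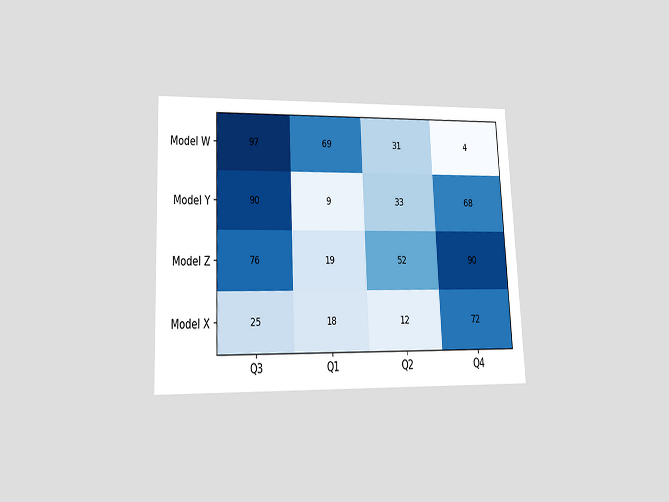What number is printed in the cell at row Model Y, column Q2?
The chart is tilted about 3° counter-clockwise and viewed at a slight angle. The (Model Y, Q2) cell reads 33.

33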